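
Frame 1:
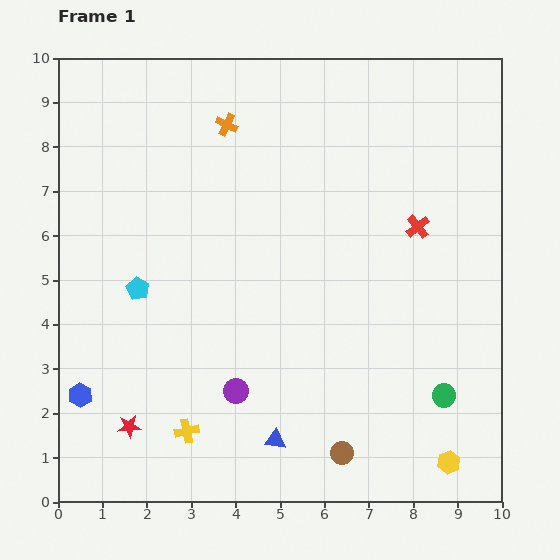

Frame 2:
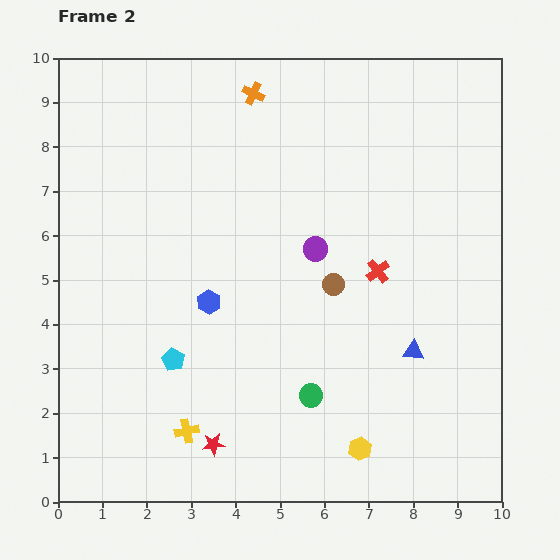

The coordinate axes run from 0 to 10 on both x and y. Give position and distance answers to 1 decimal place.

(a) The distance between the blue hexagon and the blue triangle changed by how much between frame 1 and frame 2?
+0.2

Distance in frame 1: 4.5. Distance in frame 2: 4.7.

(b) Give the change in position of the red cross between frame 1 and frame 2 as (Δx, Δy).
(-0.9, -1.0)

The red cross was at (8.1, 6.2) in frame 1 and (7.2, 5.2) in frame 2.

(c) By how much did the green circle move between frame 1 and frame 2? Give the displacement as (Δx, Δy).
(-3.0, 0.0)

The green circle was at (8.7, 2.4) in frame 1 and (5.7, 2.4) in frame 2.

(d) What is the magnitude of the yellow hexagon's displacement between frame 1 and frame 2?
2.0

The yellow hexagon moved from (8.8, 0.9) to (6.8, 1.2), a distance of √(2.0² + 0.3²) ≈ 2.0.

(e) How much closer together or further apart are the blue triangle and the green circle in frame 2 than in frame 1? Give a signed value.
-1.4

Distance in frame 1: 3.9. Distance in frame 2: 2.5.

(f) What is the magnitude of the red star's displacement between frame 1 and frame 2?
1.9

The red star moved from (1.6, 1.7) to (3.5, 1.3), a distance of √(1.9² + 0.4²) ≈ 1.9.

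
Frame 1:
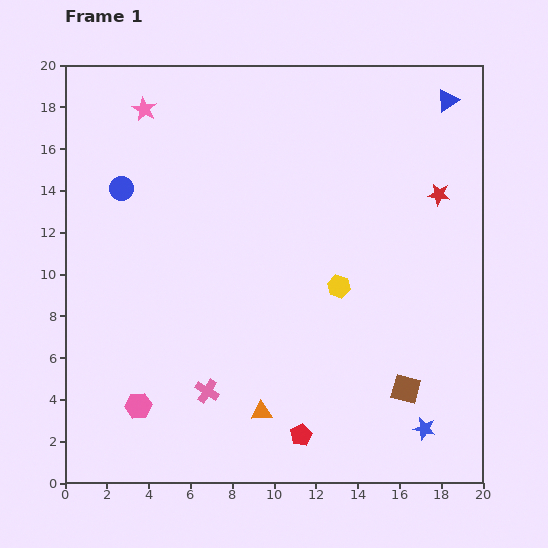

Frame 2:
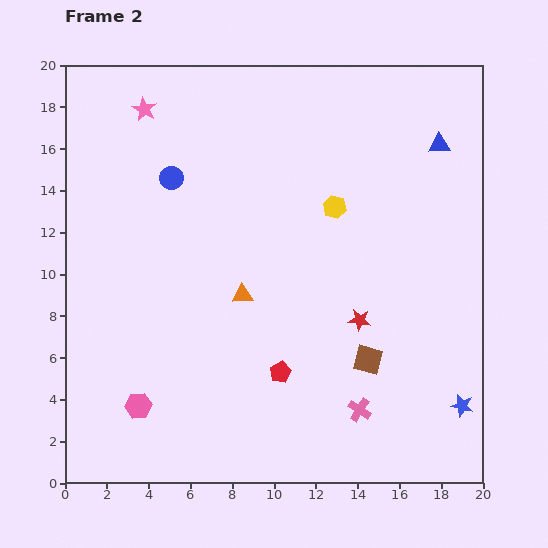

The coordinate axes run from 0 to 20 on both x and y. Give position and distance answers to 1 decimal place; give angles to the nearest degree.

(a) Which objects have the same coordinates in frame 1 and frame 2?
the pink hexagon, the pink star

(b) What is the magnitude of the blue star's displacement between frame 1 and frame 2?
2.1

The blue star moved from (17.2, 2.6) to (19.0, 3.7), a distance of √(1.8² + 1.1²) ≈ 2.1.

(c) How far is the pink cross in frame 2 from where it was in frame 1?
7.4

The pink cross moved from (6.8, 4.4) to (14.1, 3.5), a distance of √(7.3² + 0.9²) ≈ 7.4.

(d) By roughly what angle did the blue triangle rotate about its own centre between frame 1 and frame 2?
30° clockwise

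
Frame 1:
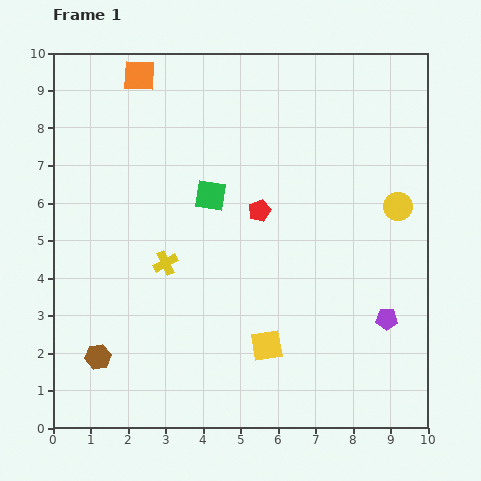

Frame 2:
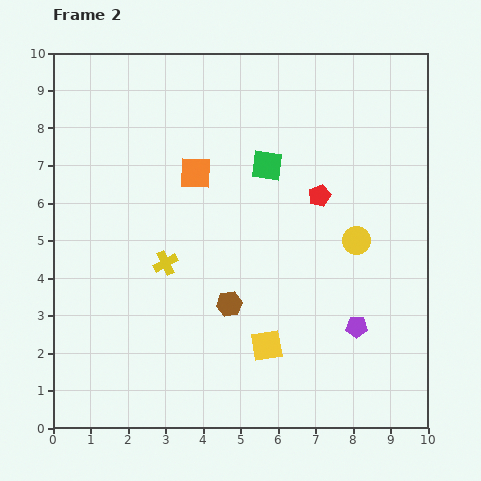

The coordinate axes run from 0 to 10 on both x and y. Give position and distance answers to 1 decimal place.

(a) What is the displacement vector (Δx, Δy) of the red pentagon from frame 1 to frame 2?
(1.6, 0.4)

The red pentagon was at (5.5, 5.8) in frame 1 and (7.1, 6.2) in frame 2.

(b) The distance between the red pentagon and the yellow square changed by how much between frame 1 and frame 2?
+0.6

Distance in frame 1: 3.6. Distance in frame 2: 4.2.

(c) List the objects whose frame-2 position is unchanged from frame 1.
the yellow square, the yellow cross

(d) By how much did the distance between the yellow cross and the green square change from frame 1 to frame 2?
+1.5

Distance in frame 1: 2.2. Distance in frame 2: 3.7.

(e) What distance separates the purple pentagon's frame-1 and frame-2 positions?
0.8

The purple pentagon moved from (8.9, 2.9) to (8.1, 2.7), a distance of √(0.8² + 0.2²) ≈ 0.8.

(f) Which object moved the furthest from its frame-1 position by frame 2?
the brown hexagon

(moved 3.8; next 3.0)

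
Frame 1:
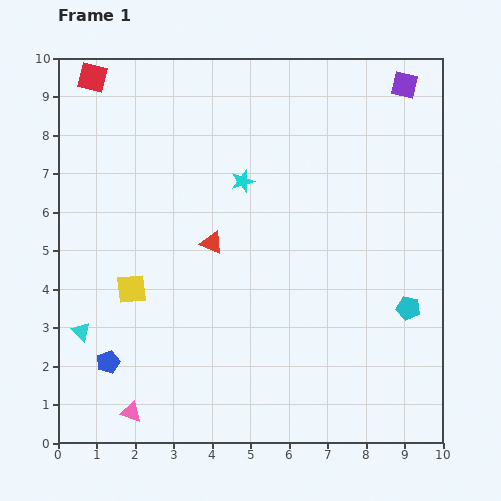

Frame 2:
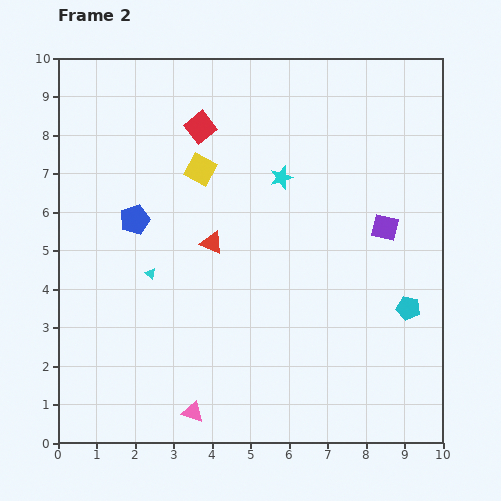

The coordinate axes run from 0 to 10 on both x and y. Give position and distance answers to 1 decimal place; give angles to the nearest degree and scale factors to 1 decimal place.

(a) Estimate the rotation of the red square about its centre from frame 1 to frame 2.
37° clockwise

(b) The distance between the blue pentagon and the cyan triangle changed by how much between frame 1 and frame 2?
+0.4

Distance in frame 1: 1.1. Distance in frame 2: 1.5.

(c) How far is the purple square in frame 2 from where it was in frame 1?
3.7

The purple square moved from (9.0, 9.3) to (8.5, 5.6), a distance of √(0.5² + 3.7²) ≈ 3.7.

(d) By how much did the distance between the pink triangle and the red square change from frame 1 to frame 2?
-1.4

Distance in frame 1: 8.8. Distance in frame 2: 7.4.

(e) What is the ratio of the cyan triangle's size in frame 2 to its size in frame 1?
0.6×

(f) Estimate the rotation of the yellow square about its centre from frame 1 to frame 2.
35° clockwise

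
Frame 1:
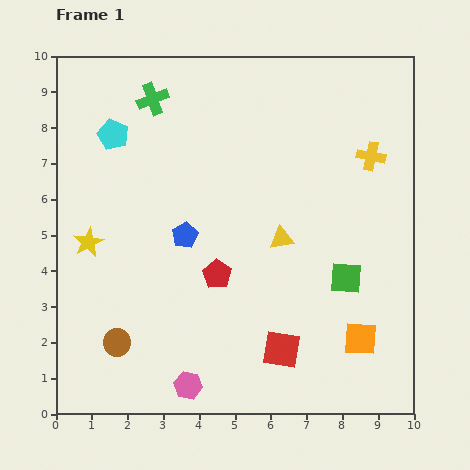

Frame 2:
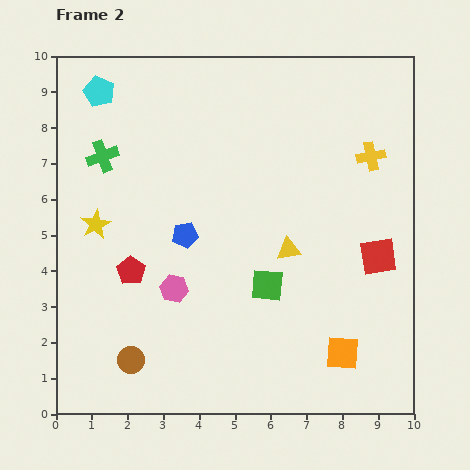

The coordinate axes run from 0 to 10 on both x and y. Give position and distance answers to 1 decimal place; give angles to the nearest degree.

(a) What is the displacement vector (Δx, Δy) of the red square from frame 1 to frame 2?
(2.7, 2.6)

The red square was at (6.3, 1.8) in frame 1 and (9.0, 4.4) in frame 2.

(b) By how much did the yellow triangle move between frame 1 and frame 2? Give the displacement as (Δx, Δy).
(0.2, -0.3)

The yellow triangle was at (6.3, 4.9) in frame 1 and (6.5, 4.6) in frame 2.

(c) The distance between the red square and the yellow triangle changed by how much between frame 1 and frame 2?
-0.6

Distance in frame 1: 3.1. Distance in frame 2: 2.5.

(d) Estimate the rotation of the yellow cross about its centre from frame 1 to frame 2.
22° counter-clockwise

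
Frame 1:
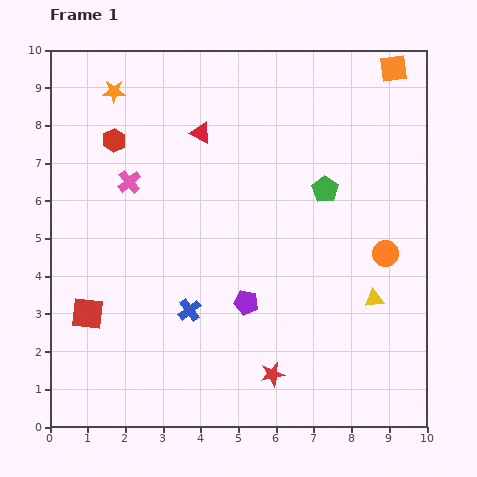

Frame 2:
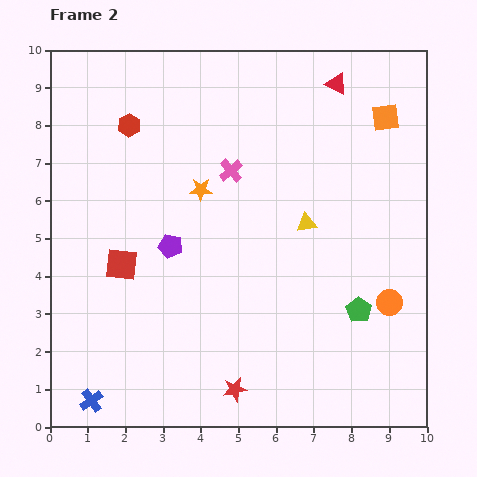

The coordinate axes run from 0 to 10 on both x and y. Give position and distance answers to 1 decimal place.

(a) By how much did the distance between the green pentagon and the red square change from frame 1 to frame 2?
-0.7

Distance in frame 1: 7.1. Distance in frame 2: 6.4.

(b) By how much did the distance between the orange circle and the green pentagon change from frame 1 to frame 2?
-1.5

Distance in frame 1: 2.3. Distance in frame 2: 0.8.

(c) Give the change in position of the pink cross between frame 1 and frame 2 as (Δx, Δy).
(2.7, 0.3)

The pink cross was at (2.1, 6.5) in frame 1 and (4.8, 6.8) in frame 2.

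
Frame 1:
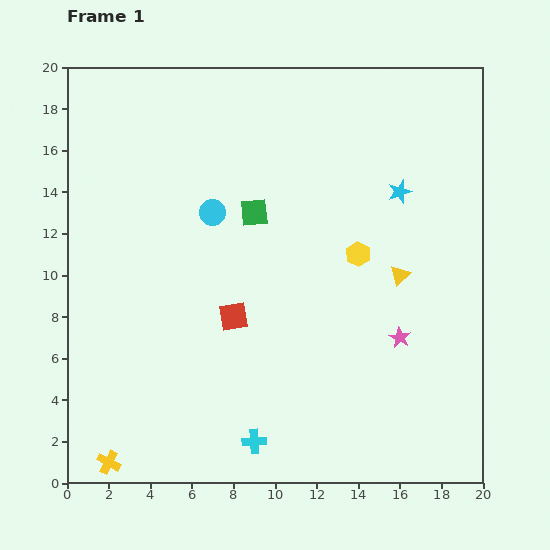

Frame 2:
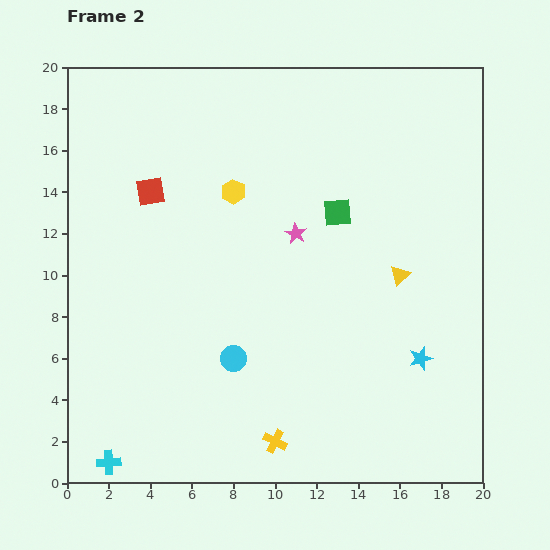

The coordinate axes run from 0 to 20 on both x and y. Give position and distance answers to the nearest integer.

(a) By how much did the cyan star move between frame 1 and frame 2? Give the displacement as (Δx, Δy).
(1, -8)

The cyan star was at (16, 14) in frame 1 and (17, 6) in frame 2.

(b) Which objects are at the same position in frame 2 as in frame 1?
the yellow triangle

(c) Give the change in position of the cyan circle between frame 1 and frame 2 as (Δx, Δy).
(1, -7)

The cyan circle was at (7, 13) in frame 1 and (8, 6) in frame 2.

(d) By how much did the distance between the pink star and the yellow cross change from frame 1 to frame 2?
-5

Distance in frame 1: 15. Distance in frame 2: 10.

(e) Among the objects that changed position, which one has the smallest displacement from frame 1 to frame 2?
the green square

(moved 4)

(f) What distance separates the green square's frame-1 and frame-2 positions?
4

The green square moved from (9, 13) to (13, 13), a distance of √(4² + 0²) ≈ 4.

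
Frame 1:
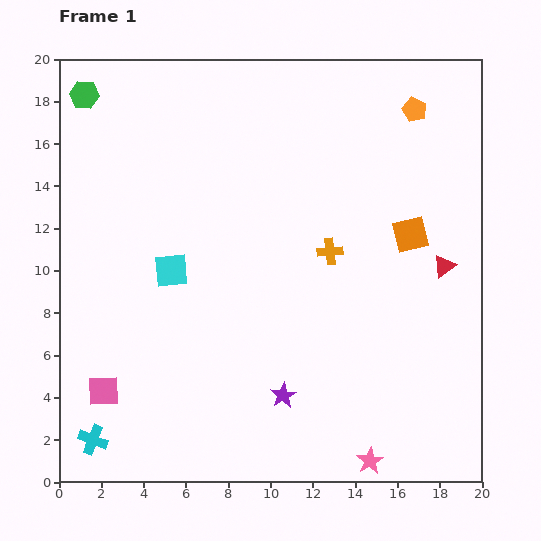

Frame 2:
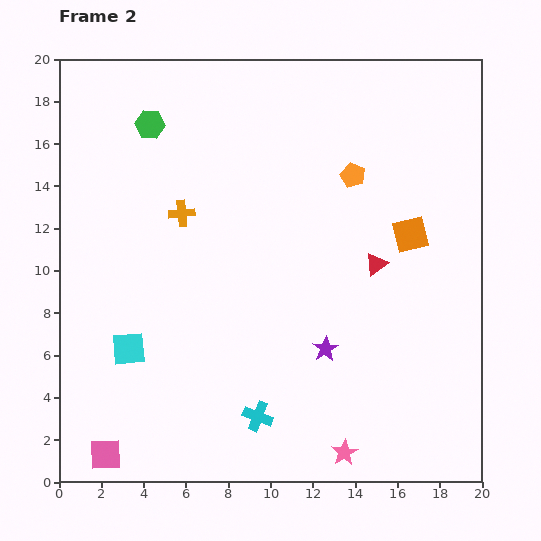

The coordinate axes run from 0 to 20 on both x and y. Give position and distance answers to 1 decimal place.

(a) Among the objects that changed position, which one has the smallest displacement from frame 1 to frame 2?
the pink star

(moved 1.3)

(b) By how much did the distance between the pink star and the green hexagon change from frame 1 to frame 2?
-3.9

Distance in frame 1: 21.9. Distance in frame 2: 18.0.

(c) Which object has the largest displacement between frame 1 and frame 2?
the cyan cross

(moved 7.9; next 7.2)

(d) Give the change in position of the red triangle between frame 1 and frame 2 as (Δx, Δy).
(-3.2, 0.1)

The red triangle was at (18.2, 10.2) in frame 1 and (15.0, 10.3) in frame 2.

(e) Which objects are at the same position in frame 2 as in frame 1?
the orange square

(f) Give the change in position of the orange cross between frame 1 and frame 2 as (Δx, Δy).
(-7.0, 1.8)

The orange cross was at (12.8, 10.9) in frame 1 and (5.8, 12.7) in frame 2.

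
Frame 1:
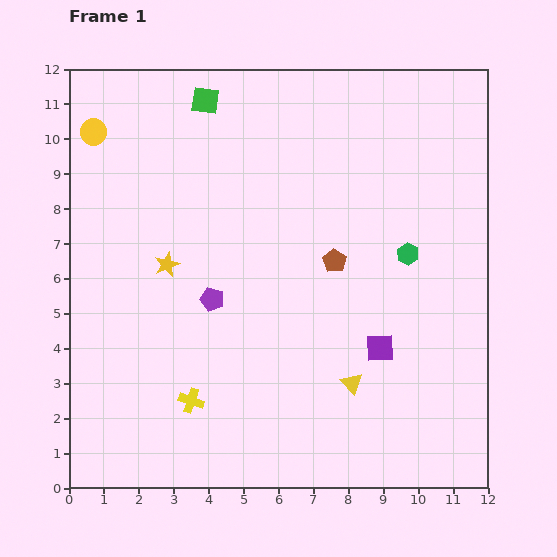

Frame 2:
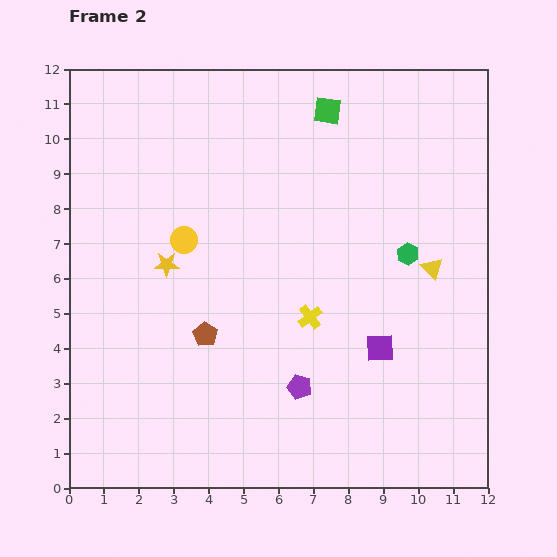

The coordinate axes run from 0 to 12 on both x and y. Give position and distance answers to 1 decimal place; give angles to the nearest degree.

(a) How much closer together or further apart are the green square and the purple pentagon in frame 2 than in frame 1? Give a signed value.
+2.2

Distance in frame 1: 5.7. Distance in frame 2: 7.9.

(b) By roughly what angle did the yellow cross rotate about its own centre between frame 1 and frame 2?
34° clockwise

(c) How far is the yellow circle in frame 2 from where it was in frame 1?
4.0

The yellow circle moved from (0.7, 10.2) to (3.3, 7.1), a distance of √(2.6² + 3.1²) ≈ 4.0.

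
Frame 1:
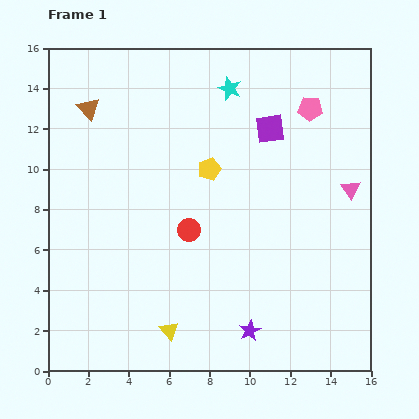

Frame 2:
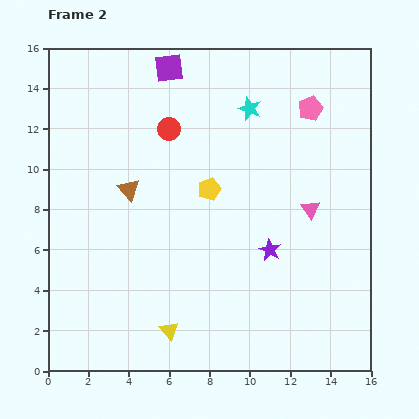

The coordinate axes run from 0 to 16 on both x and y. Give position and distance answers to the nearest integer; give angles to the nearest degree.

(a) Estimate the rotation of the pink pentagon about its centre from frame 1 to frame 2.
25° counter-clockwise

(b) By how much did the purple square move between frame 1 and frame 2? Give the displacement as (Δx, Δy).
(-5, 3)

The purple square was at (11, 12) in frame 1 and (6, 15) in frame 2.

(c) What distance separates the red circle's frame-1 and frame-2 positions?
5

The red circle moved from (7, 7) to (6, 12), a distance of √(1² + 5²) ≈ 5.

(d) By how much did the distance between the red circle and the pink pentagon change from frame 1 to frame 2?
-1

Distance in frame 1: 8. Distance in frame 2: 7.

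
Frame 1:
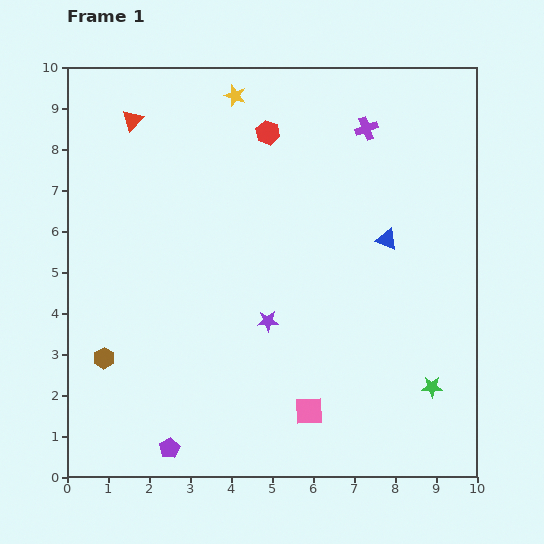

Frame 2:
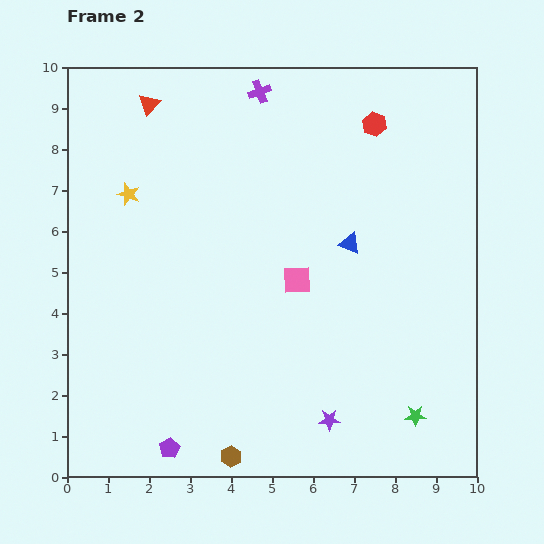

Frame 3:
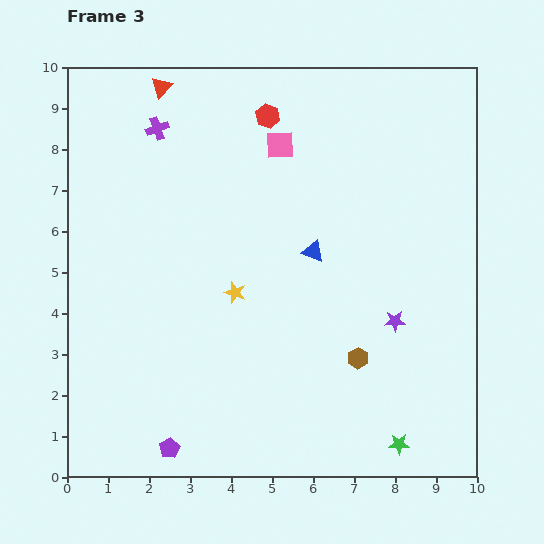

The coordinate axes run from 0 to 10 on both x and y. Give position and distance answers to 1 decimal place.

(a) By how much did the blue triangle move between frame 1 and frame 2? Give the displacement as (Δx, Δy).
(-0.9, -0.1)

The blue triangle was at (7.8, 5.8) in frame 1 and (6.9, 5.7) in frame 2.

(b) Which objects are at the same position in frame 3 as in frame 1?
the purple pentagon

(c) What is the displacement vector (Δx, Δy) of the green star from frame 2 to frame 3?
(-0.4, -0.7)

The green star was at (8.5, 1.5) in frame 2 and (8.1, 0.8) in frame 3.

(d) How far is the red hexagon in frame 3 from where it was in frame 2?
2.6

The red hexagon moved from (7.5, 8.6) to (4.9, 8.8), a distance of √(2.6² + 0.2²) ≈ 2.6.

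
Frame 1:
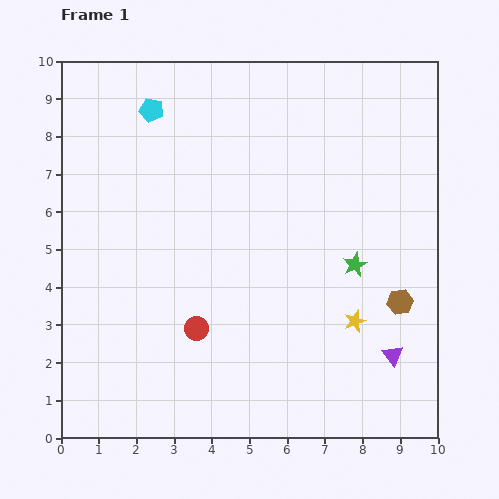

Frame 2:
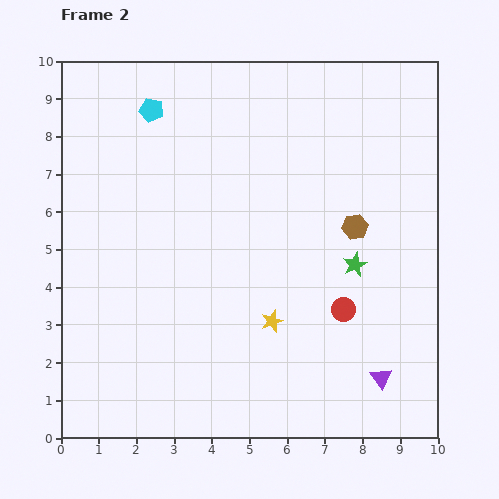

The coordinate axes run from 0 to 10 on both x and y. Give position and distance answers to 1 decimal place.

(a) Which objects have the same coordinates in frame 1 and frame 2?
the green star, the cyan pentagon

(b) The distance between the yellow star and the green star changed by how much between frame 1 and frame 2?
+1.2

Distance in frame 1: 1.5. Distance in frame 2: 2.7.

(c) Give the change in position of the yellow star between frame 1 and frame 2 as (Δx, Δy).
(-2.2, 0.0)

The yellow star was at (7.8, 3.1) in frame 1 and (5.6, 3.1) in frame 2.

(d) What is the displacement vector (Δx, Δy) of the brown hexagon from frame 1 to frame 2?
(-1.2, 2.0)

The brown hexagon was at (9.0, 3.6) in frame 1 and (7.8, 5.6) in frame 2.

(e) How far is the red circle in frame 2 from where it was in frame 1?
3.9

The red circle moved from (3.6, 2.9) to (7.5, 3.4), a distance of √(3.9² + 0.5²) ≈ 3.9.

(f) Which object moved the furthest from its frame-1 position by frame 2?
the red circle

(moved 3.9; next 2.3)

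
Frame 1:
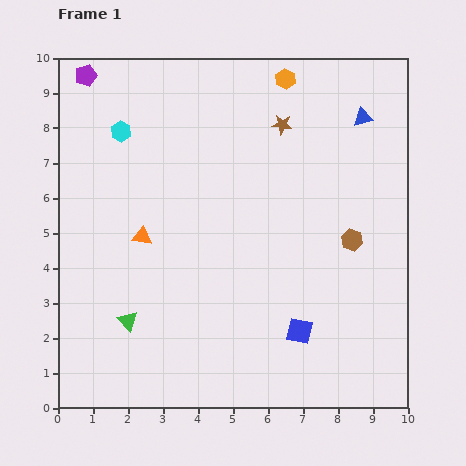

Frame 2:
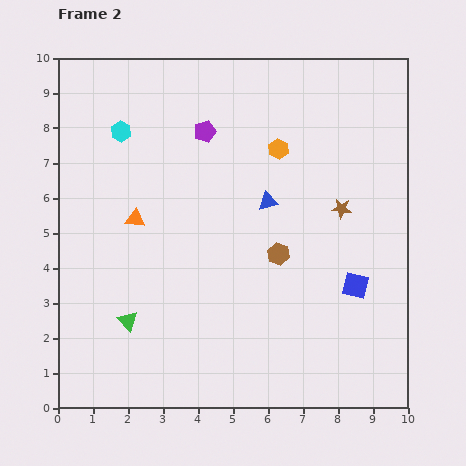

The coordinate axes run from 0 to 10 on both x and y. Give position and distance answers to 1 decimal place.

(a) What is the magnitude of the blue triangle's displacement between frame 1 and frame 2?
3.6

The blue triangle moved from (8.7, 8.3) to (6.0, 5.9), a distance of √(2.7² + 2.4²) ≈ 3.6.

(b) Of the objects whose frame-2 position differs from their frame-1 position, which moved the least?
the orange triangle

(moved 0.5)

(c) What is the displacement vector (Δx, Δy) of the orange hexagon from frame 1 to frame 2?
(-0.2, -2.0)

The orange hexagon was at (6.5, 9.4) in frame 1 and (6.3, 7.4) in frame 2.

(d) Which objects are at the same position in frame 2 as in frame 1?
the cyan hexagon, the green triangle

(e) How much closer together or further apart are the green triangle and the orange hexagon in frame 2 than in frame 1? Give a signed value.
-1.7

Distance in frame 1: 8.2. Distance in frame 2: 6.5.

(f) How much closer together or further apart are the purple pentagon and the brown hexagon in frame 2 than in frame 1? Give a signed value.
-4.8

Distance in frame 1: 8.9. Distance in frame 2: 4.1.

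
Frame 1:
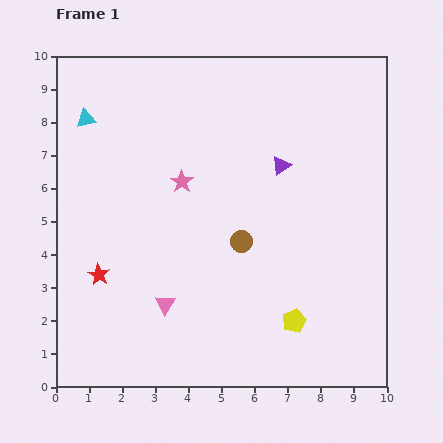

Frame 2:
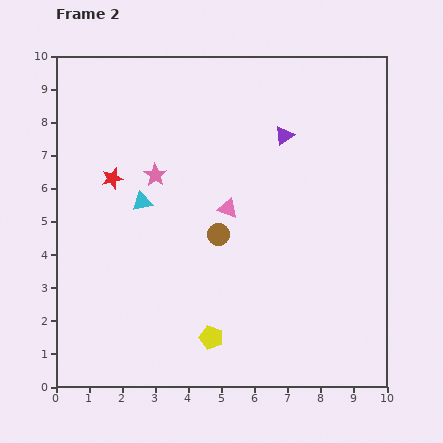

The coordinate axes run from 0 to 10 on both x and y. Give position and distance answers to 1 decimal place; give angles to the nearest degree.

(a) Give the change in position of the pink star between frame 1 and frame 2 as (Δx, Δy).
(-0.8, 0.2)

The pink star was at (3.8, 6.2) in frame 1 and (3.0, 6.4) in frame 2.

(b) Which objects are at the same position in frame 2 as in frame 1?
none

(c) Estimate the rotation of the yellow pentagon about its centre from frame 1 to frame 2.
30° counter-clockwise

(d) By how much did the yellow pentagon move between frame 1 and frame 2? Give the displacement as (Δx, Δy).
(-2.5, -0.5)

The yellow pentagon was at (7.2, 2.0) in frame 1 and (4.7, 1.5) in frame 2.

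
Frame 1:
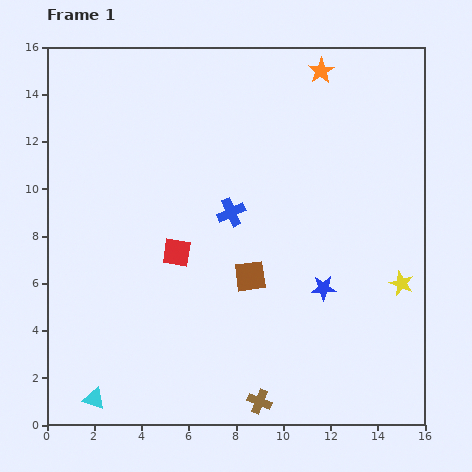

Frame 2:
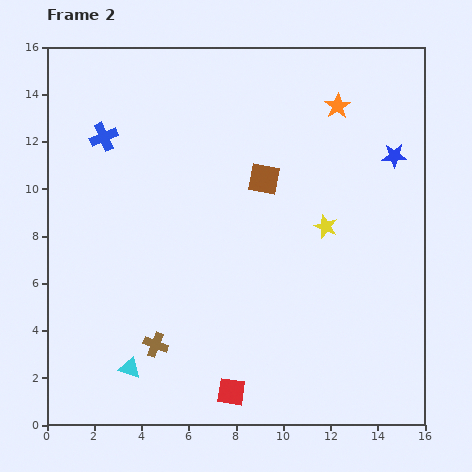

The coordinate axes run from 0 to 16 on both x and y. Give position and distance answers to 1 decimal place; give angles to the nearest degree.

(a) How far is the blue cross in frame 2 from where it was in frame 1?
6.3

The blue cross moved from (7.8, 9.0) to (2.4, 12.2), a distance of √(5.4² + 3.2²) ≈ 6.3.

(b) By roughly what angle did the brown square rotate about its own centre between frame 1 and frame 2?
19° clockwise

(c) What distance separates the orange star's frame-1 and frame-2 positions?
1.7

The orange star moved from (11.6, 15.0) to (12.3, 13.5), a distance of √(0.7² + 1.5²) ≈ 1.7.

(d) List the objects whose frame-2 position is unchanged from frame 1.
none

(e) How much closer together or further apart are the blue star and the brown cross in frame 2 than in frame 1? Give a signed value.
+7.4

Distance in frame 1: 5.5. Distance in frame 2: 12.9.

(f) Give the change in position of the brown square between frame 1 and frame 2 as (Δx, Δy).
(0.6, 4.1)

The brown square was at (8.6, 6.3) in frame 1 and (9.2, 10.4) in frame 2.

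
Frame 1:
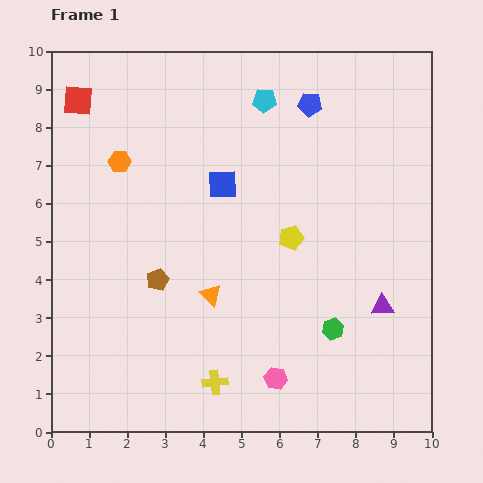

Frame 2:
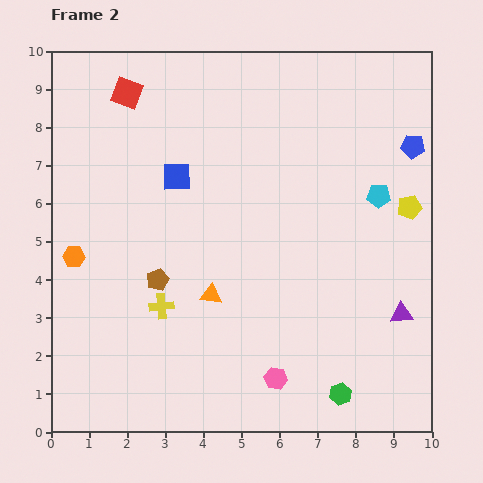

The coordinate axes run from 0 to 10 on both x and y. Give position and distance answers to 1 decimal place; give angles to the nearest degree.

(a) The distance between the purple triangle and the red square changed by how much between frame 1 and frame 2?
-0.5

Distance in frame 1: 9.7. Distance in frame 2: 9.2.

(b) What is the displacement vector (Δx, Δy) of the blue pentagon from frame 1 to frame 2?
(2.7, -1.1)

The blue pentagon was at (6.8, 8.6) in frame 1 and (9.5, 7.5) in frame 2.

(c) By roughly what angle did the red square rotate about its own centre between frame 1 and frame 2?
16° clockwise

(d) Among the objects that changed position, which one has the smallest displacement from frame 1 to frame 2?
the purple triangle

(moved 0.5)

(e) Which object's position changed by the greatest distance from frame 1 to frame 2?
the cyan pentagon

(moved 3.9; next 3.2)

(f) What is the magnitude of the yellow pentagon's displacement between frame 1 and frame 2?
3.2

The yellow pentagon moved from (6.3, 5.1) to (9.4, 5.9), a distance of √(3.1² + 0.8²) ≈ 3.2.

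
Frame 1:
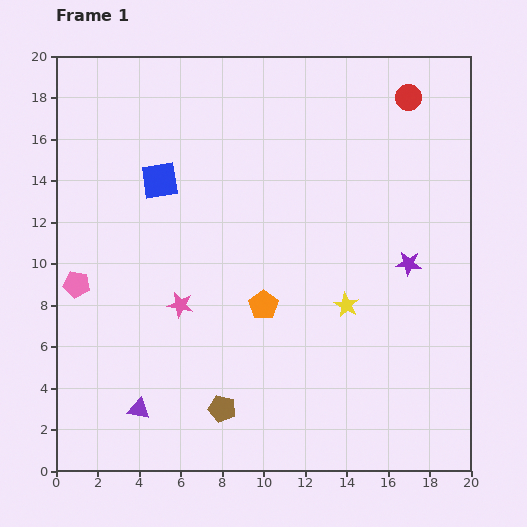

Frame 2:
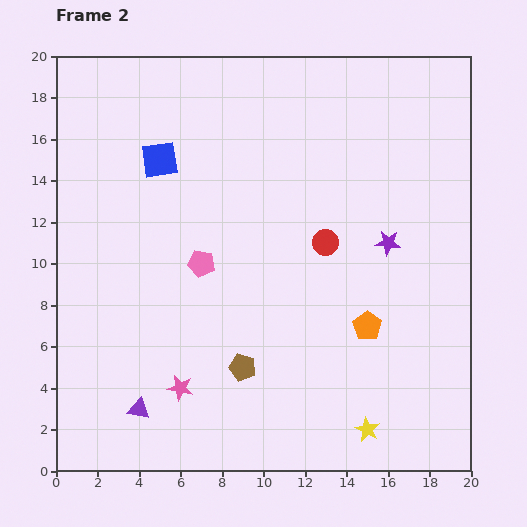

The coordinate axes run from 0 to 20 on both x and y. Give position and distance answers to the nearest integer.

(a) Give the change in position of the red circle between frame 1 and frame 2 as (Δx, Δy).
(-4, -7)

The red circle was at (17, 18) in frame 1 and (13, 11) in frame 2.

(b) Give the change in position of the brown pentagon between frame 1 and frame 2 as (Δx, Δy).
(1, 2)

The brown pentagon was at (8, 3) in frame 1 and (9, 5) in frame 2.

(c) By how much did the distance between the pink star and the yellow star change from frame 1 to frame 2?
+1

Distance in frame 1: 8. Distance in frame 2: 9.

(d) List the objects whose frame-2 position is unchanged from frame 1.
the purple triangle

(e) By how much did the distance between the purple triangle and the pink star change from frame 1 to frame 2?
-3

Distance in frame 1: 5. Distance in frame 2: 2.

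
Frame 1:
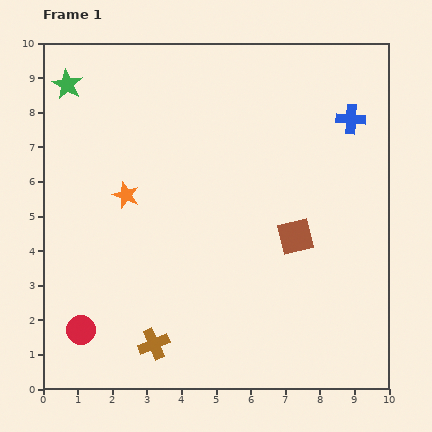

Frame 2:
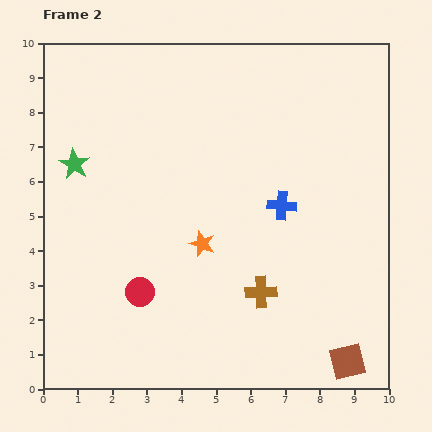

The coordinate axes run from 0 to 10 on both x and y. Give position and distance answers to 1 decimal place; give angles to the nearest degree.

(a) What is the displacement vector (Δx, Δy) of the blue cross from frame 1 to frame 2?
(-2.0, -2.5)

The blue cross was at (8.9, 7.8) in frame 1 and (6.9, 5.3) in frame 2.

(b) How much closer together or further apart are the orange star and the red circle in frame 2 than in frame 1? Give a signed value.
-1.8

Distance in frame 1: 4.1. Distance in frame 2: 2.3.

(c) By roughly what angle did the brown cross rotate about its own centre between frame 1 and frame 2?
21° clockwise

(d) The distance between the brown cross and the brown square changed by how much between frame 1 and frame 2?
-1.9

Distance in frame 1: 5.1. Distance in frame 2: 3.2.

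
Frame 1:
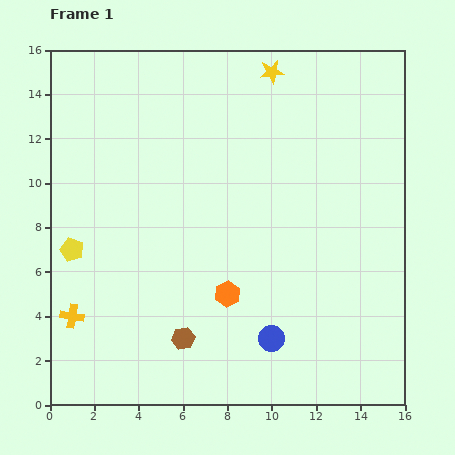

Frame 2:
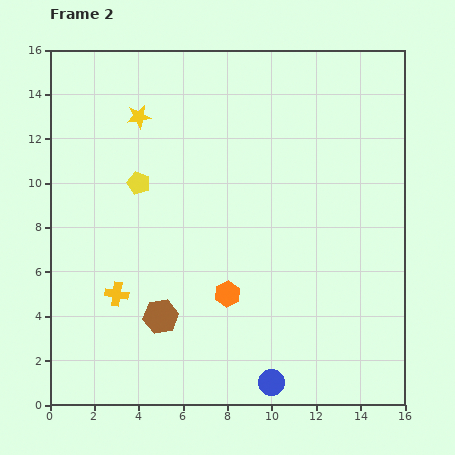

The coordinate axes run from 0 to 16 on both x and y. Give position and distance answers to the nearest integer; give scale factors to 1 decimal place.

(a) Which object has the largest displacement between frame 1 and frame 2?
the yellow star

(moved 6; next 4)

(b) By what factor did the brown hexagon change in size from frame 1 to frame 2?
1.5×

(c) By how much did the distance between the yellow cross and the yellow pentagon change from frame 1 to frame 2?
+2

Distance in frame 1: 3. Distance in frame 2: 5.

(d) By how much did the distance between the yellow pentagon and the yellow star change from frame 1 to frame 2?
-9

Distance in frame 1: 12. Distance in frame 2: 3.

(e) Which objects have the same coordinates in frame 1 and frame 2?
the orange hexagon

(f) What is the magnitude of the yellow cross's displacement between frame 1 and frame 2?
2

The yellow cross moved from (1, 4) to (3, 5), a distance of √(2² + 1²) ≈ 2.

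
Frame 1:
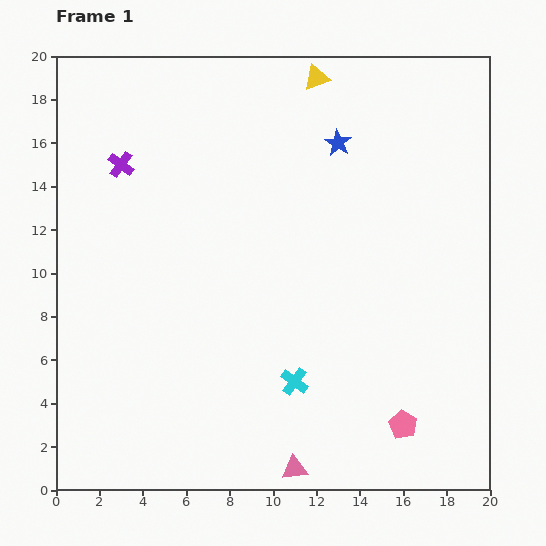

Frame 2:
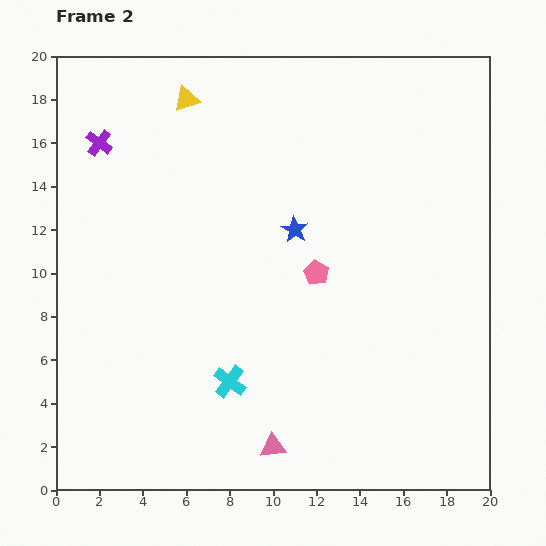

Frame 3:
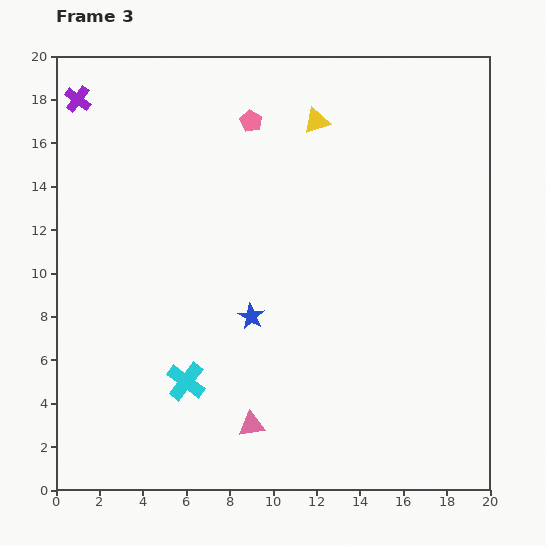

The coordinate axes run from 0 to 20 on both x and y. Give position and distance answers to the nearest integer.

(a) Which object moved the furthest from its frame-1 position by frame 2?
the pink pentagon

(moved 8; next 6)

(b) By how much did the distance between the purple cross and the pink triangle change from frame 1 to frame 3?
+1

Distance in frame 1: 16. Distance in frame 3: 17.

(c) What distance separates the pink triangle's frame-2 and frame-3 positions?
1

The pink triangle moved from (10, 2) to (9, 3), a distance of √(1² + 1²) ≈ 1.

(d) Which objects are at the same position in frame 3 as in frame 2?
none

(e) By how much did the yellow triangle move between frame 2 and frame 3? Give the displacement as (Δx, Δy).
(6, -1)

The yellow triangle was at (6, 18) in frame 2 and (12, 17) in frame 3.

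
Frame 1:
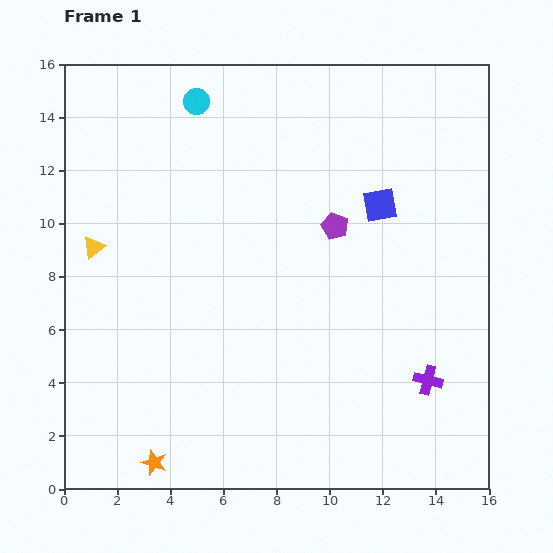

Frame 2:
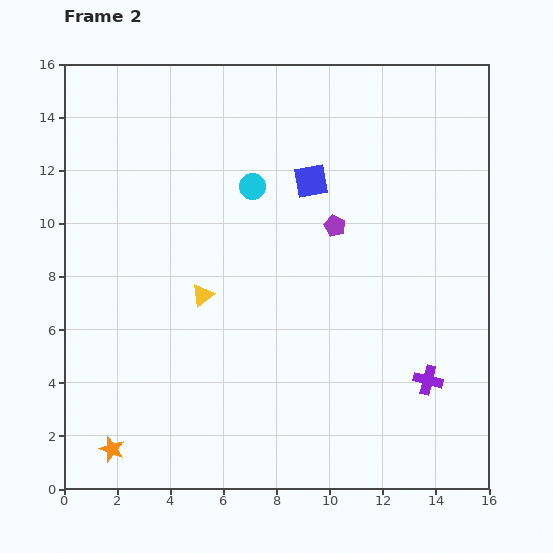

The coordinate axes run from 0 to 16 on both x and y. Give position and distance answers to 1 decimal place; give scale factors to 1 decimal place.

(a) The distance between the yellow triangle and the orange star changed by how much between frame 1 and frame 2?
-1.7

Distance in frame 1: 8.4. Distance in frame 2: 6.7.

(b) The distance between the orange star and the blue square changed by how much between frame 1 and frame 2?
-0.3

Distance in frame 1: 12.9. Distance in frame 2: 12.6.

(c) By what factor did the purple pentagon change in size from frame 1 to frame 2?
0.8×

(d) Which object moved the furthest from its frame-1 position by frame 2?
the yellow triangle

(moved 4.5; next 3.8)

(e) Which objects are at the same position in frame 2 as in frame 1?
the purple pentagon, the purple cross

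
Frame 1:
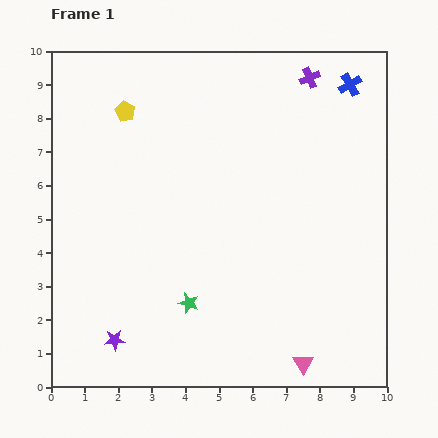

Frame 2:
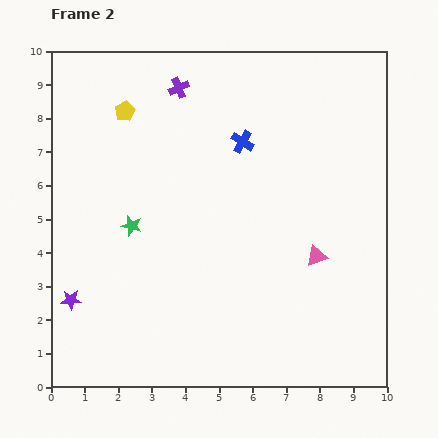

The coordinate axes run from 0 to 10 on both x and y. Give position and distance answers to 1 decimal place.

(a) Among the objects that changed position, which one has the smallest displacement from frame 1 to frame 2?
the purple star

(moved 1.8)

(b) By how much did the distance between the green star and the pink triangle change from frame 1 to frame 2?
+1.8

Distance in frame 1: 3.8. Distance in frame 2: 5.6.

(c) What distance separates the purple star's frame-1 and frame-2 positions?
1.8

The purple star moved from (1.9, 1.4) to (0.6, 2.6), a distance of √(1.3² + 1.2²) ≈ 1.8.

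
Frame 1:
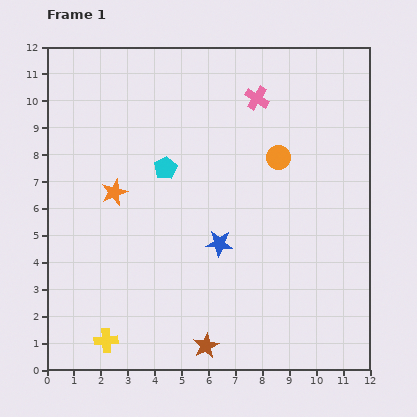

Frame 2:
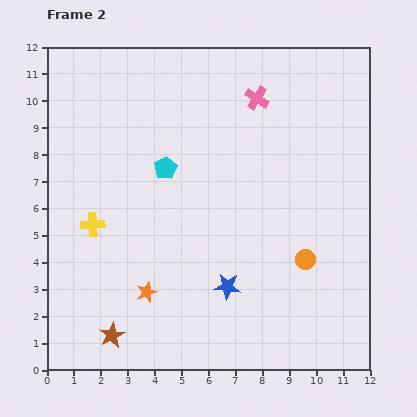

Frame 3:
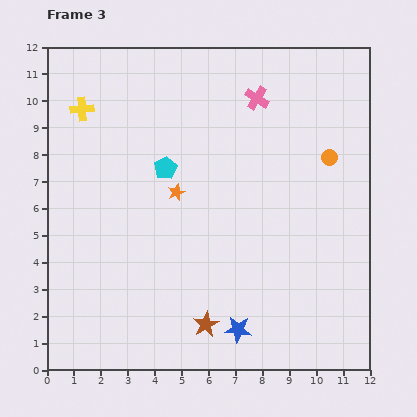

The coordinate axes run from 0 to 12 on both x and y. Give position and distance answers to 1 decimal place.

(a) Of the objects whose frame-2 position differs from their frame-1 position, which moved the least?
the blue star

(moved 1.6)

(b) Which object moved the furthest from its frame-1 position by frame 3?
the yellow cross

(moved 8.6; next 3.3)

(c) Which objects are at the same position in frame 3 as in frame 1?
the cyan pentagon, the pink cross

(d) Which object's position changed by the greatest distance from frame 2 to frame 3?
the yellow cross

(moved 4.3; next 3.9)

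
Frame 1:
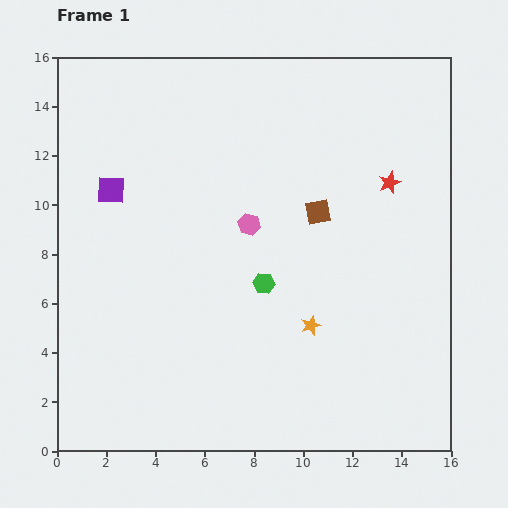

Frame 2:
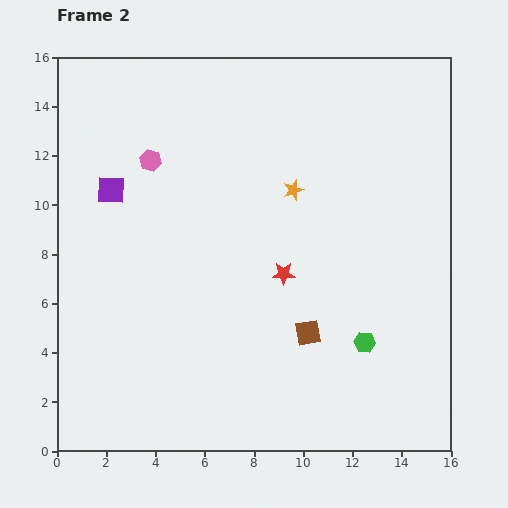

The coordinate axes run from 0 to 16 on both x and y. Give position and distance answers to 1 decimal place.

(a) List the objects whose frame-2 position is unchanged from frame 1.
the purple square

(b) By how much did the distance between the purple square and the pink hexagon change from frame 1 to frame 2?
-3.8

Distance in frame 1: 5.8. Distance in frame 2: 2.0.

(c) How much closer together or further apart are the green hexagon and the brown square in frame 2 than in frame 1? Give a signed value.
-1.3

Distance in frame 1: 3.6. Distance in frame 2: 2.3.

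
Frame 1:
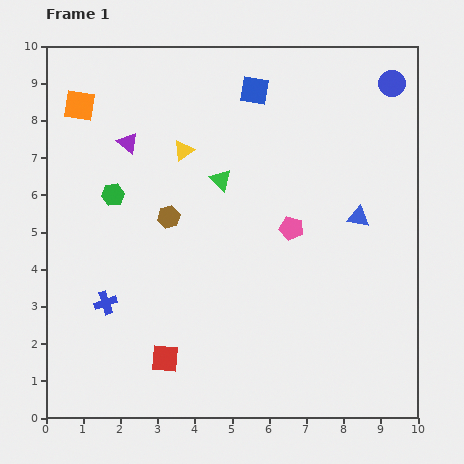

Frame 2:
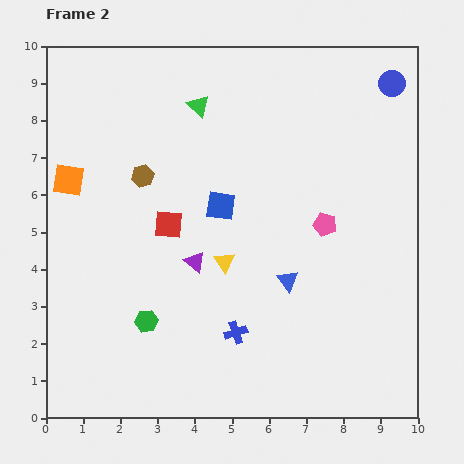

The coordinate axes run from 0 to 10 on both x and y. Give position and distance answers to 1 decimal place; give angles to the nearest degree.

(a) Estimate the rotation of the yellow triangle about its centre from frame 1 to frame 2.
30° counter-clockwise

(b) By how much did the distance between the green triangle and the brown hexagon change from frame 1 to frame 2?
+0.7

Distance in frame 1: 1.7. Distance in frame 2: 2.4.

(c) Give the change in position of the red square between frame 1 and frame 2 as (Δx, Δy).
(0.1, 3.6)

The red square was at (3.2, 1.6) in frame 1 and (3.3, 5.2) in frame 2.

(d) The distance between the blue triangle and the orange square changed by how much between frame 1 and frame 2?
-1.6

Distance in frame 1: 8.1. Distance in frame 2: 6.5.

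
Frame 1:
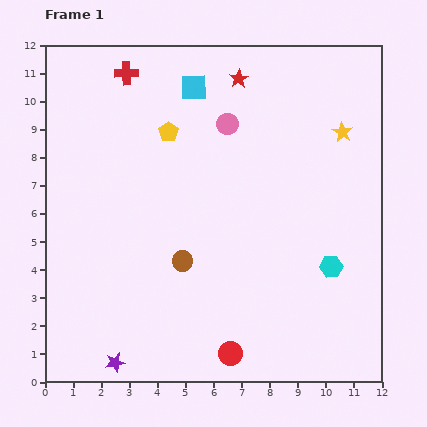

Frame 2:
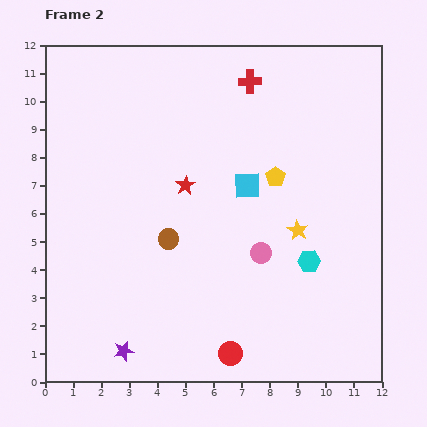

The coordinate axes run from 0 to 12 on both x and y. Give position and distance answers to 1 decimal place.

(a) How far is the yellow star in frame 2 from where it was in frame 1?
3.8

The yellow star moved from (10.6, 8.9) to (9.0, 5.4), a distance of √(1.6² + 3.5²) ≈ 3.8.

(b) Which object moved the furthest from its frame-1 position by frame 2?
the pink circle

(moved 4.8; next 4.4)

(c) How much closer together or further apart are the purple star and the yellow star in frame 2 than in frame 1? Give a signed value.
-4.0

Distance in frame 1: 11.5. Distance in frame 2: 7.5.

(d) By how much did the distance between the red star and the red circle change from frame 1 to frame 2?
-3.6

Distance in frame 1: 9.8. Distance in frame 2: 6.2.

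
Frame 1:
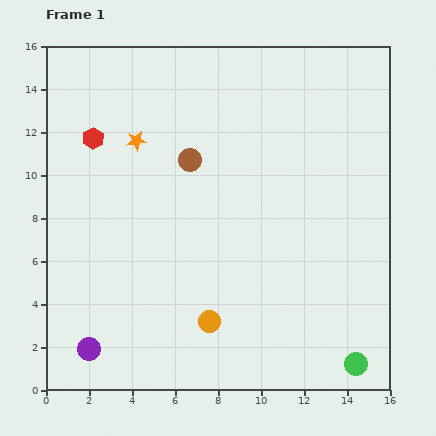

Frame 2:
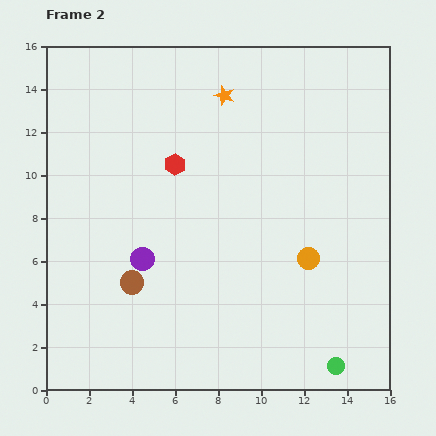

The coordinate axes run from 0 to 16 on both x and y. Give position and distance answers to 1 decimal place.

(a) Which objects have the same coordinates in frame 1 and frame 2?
none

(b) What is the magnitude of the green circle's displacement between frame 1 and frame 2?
0.9

The green circle moved from (14.4, 1.2) to (13.5, 1.1), a distance of √(0.9² + 0.1²) ≈ 0.9.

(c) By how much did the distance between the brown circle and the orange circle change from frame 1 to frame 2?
+0.7

Distance in frame 1: 7.6. Distance in frame 2: 8.3.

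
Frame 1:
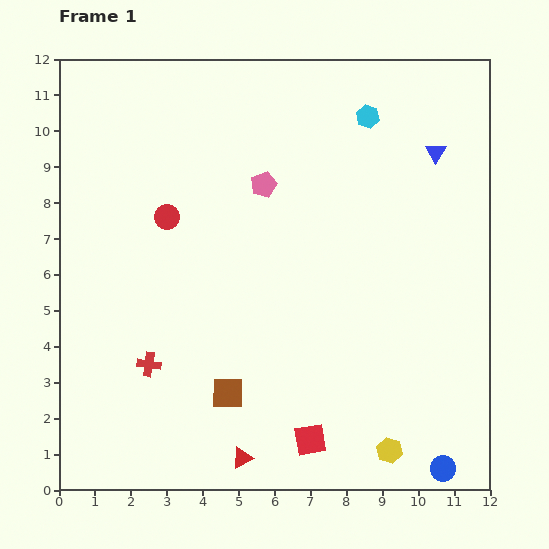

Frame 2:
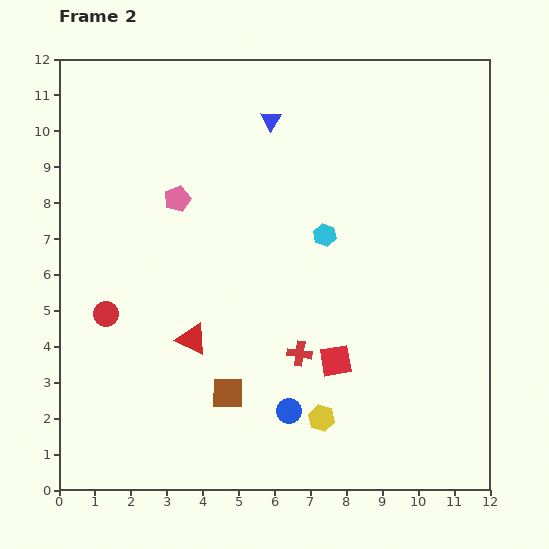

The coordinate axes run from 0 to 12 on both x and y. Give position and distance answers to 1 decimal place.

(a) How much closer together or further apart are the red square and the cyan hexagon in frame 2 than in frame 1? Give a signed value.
-5.6

Distance in frame 1: 9.1. Distance in frame 2: 3.5.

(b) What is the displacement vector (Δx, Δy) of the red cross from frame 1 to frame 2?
(4.2, 0.3)

The red cross was at (2.5, 3.5) in frame 1 and (6.7, 3.8) in frame 2.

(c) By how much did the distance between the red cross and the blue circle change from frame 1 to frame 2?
-7.1

Distance in frame 1: 8.7. Distance in frame 2: 1.6.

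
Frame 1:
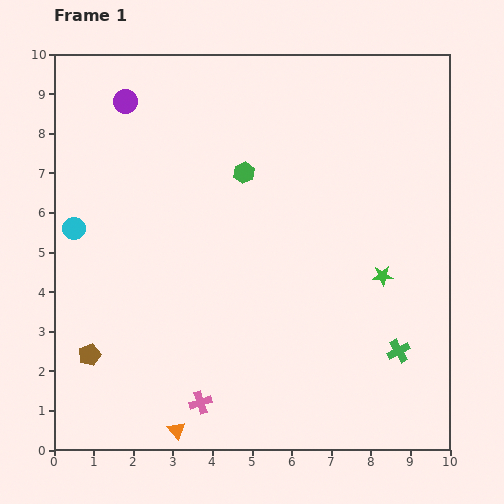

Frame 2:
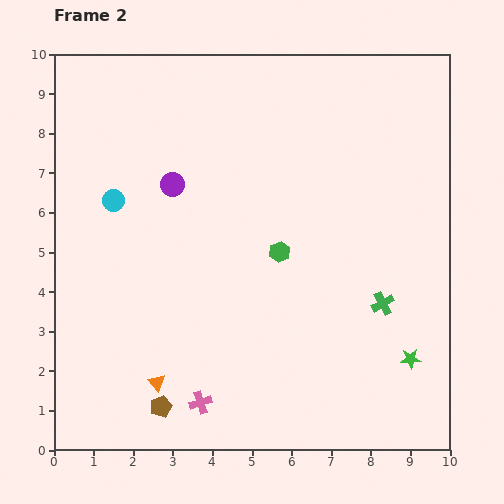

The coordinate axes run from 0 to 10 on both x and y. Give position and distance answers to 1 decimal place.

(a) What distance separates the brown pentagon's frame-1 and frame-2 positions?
2.2

The brown pentagon moved from (0.9, 2.4) to (2.7, 1.1), a distance of √(1.8² + 1.3²) ≈ 2.2.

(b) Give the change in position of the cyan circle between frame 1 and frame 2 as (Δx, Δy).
(1.0, 0.7)

The cyan circle was at (0.5, 5.6) in frame 1 and (1.5, 6.3) in frame 2.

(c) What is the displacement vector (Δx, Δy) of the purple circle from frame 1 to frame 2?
(1.2, -2.1)

The purple circle was at (1.8, 8.8) in frame 1 and (3.0, 6.7) in frame 2.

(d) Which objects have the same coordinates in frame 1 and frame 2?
the pink cross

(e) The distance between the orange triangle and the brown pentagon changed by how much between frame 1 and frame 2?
-2.3

Distance in frame 1: 2.9. Distance in frame 2: 0.6.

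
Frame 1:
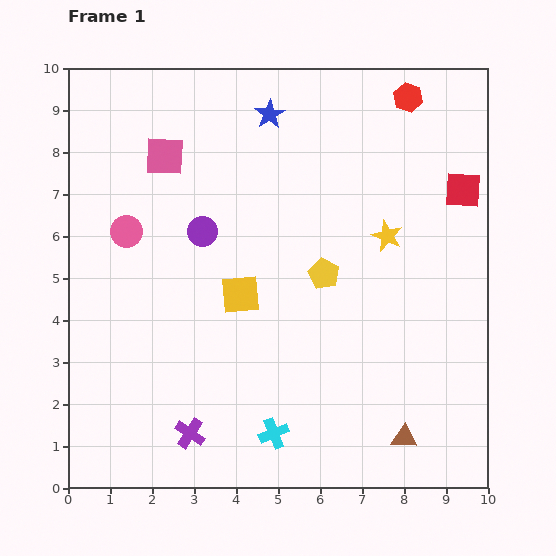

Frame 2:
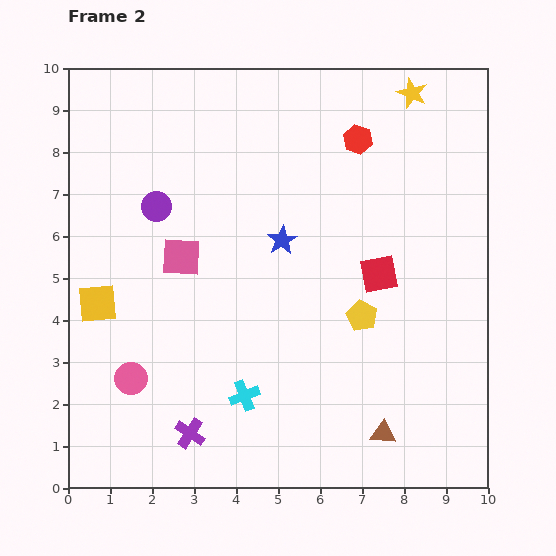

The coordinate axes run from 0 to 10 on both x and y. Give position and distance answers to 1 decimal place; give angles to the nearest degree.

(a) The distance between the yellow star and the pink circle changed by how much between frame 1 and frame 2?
+3.3

Distance in frame 1: 6.2. Distance in frame 2: 9.5.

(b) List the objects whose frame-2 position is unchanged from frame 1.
the purple cross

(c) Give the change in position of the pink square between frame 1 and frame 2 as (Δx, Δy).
(0.4, -2.4)

The pink square was at (2.3, 7.9) in frame 1 and (2.7, 5.5) in frame 2.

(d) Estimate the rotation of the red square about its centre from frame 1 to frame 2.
15° counter-clockwise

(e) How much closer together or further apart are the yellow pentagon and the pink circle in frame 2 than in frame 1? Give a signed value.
+0.9

Distance in frame 1: 4.8. Distance in frame 2: 5.7.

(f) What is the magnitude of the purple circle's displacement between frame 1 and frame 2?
1.3

The purple circle moved from (3.2, 6.1) to (2.1, 6.7), a distance of √(1.1² + 0.6²) ≈ 1.3.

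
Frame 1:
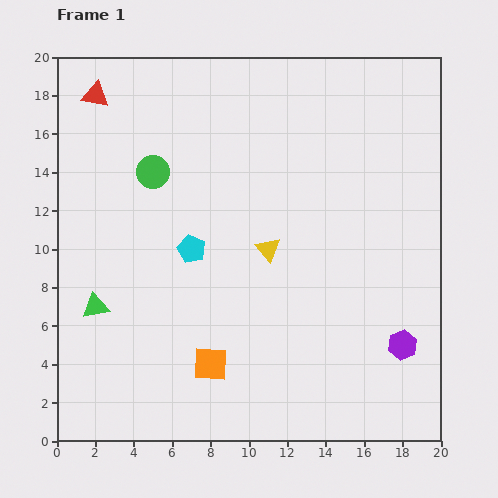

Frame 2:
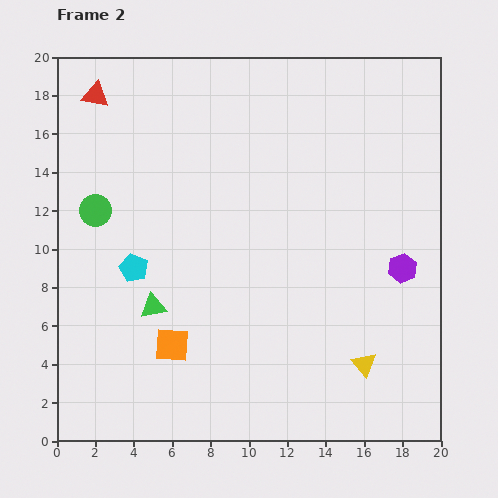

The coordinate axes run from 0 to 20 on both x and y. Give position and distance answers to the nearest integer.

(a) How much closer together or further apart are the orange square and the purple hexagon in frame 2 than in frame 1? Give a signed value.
+3

Distance in frame 1: 10. Distance in frame 2: 13.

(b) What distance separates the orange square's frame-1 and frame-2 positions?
2

The orange square moved from (8, 4) to (6, 5), a distance of √(2² + 1²) ≈ 2.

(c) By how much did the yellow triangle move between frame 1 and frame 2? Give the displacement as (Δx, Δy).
(5, -6)

The yellow triangle was at (11, 10) in frame 1 and (16, 4) in frame 2.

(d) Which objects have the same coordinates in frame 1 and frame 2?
the red triangle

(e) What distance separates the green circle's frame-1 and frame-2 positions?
4

The green circle moved from (5, 14) to (2, 12), a distance of √(3² + 2²) ≈ 4.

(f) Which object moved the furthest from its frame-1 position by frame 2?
the yellow triangle

(moved 8; next 4)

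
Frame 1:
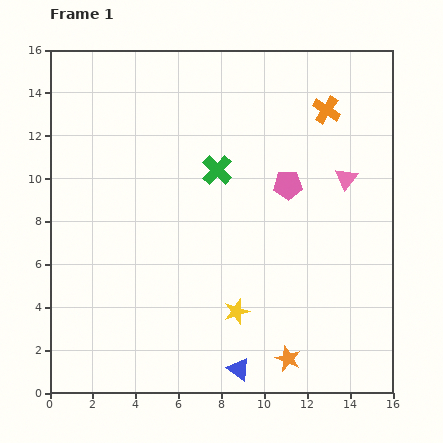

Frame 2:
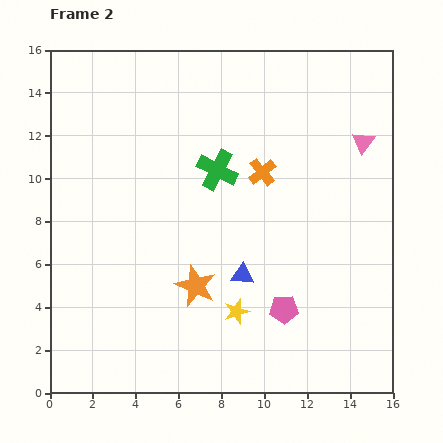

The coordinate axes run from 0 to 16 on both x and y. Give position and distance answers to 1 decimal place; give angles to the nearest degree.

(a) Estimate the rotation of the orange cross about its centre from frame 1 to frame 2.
18° clockwise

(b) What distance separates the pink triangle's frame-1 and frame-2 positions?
1.9

The pink triangle moved from (13.8, 10.0) to (14.6, 11.7), a distance of √(0.8² + 1.7²) ≈ 1.9.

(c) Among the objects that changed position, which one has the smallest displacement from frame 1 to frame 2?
the pink triangle

(moved 1.9)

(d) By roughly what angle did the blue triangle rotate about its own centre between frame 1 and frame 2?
32° counter-clockwise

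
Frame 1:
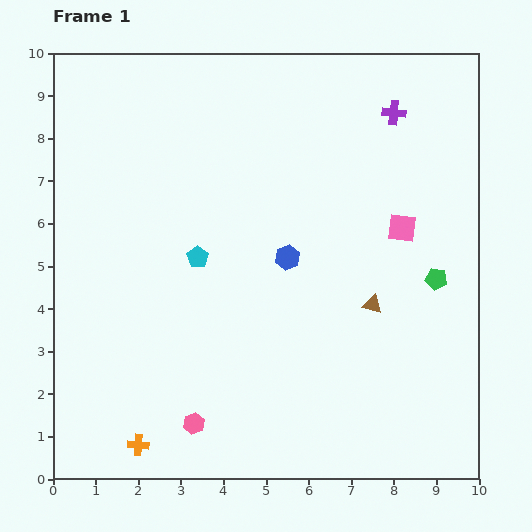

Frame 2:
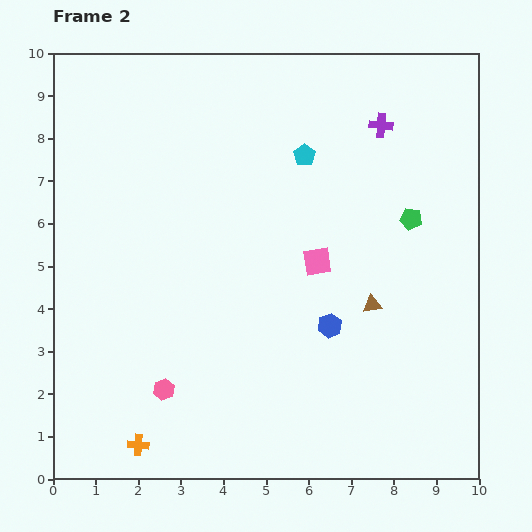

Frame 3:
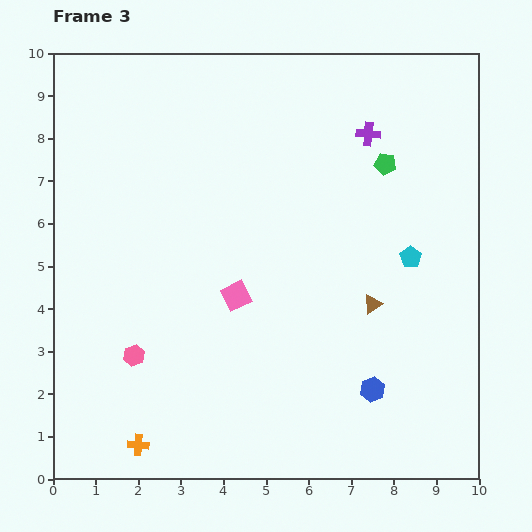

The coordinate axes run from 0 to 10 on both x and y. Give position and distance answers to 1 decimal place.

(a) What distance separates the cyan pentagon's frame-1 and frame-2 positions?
3.5

The cyan pentagon moved from (3.4, 5.2) to (5.9, 7.6), a distance of √(2.5² + 2.4²) ≈ 3.5.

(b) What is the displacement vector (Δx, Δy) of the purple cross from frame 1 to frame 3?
(-0.6, -0.5)

The purple cross was at (8.0, 8.6) in frame 1 and (7.4, 8.1) in frame 3.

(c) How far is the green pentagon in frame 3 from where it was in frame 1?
3.0

The green pentagon moved from (9.0, 4.7) to (7.8, 7.4), a distance of √(1.2² + 2.7²) ≈ 3.0.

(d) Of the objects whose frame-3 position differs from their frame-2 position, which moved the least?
the purple cross

(moved 0.4)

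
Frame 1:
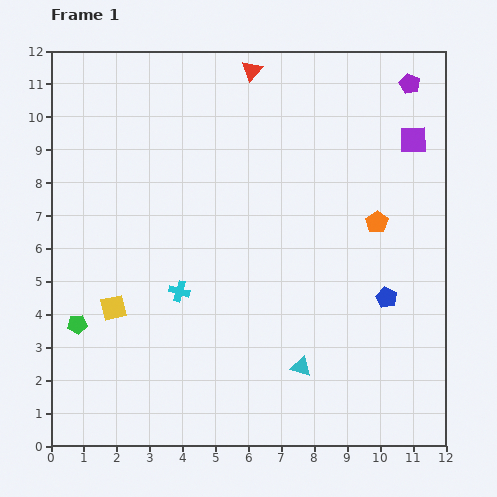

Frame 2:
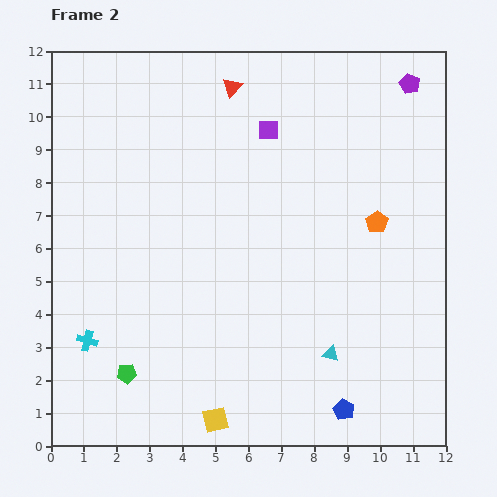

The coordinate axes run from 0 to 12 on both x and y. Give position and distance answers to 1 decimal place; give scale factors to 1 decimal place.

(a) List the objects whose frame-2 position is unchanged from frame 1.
the orange pentagon, the purple pentagon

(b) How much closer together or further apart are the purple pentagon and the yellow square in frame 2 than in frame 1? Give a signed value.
+0.5

Distance in frame 1: 11.3. Distance in frame 2: 11.8.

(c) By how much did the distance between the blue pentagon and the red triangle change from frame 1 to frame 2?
+2.4

Distance in frame 1: 8.0. Distance in frame 2: 10.4.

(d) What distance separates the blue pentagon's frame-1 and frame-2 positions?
3.6

The blue pentagon moved from (10.2, 4.5) to (8.9, 1.1), a distance of √(1.3² + 3.4²) ≈ 3.6.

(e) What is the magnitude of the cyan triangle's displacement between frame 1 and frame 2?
1.0

The cyan triangle moved from (7.6, 2.4) to (8.5, 2.8), a distance of √(0.9² + 0.4²) ≈ 1.0.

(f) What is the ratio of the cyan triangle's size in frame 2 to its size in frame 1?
0.8×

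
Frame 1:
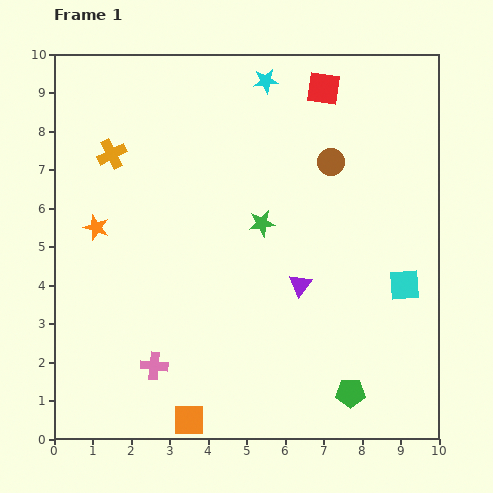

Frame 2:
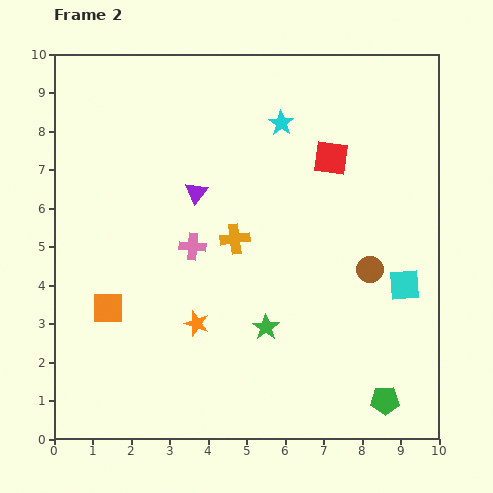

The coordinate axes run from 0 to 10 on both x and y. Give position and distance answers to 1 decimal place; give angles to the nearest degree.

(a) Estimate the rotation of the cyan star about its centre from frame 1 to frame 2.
31° counter-clockwise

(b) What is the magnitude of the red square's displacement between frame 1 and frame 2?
1.8

The red square moved from (7.0, 9.1) to (7.2, 7.3), a distance of √(0.2² + 1.8²) ≈ 1.8.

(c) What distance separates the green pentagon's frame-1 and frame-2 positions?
0.9

The green pentagon moved from (7.7, 1.2) to (8.6, 1.0), a distance of √(0.9² + 0.2²) ≈ 0.9.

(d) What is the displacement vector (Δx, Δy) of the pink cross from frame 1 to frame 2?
(1.0, 3.1)

The pink cross was at (2.6, 1.9) in frame 1 and (3.6, 5.0) in frame 2.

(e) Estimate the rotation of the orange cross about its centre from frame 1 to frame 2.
21° clockwise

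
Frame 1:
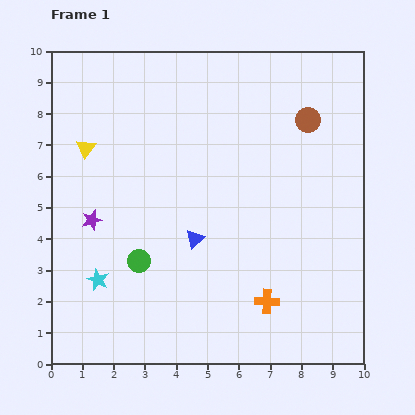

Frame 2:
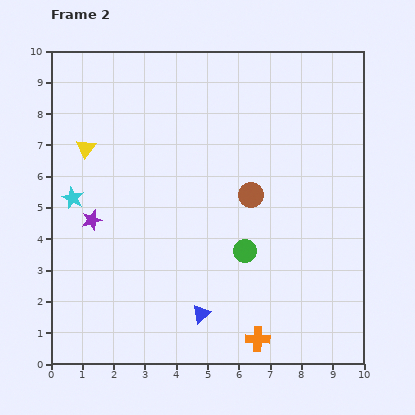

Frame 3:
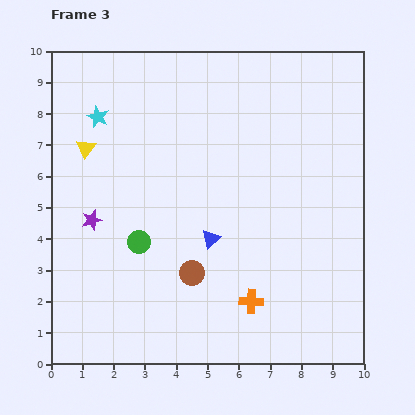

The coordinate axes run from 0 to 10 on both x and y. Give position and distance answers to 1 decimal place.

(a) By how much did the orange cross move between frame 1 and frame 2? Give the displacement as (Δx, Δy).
(-0.3, -1.2)

The orange cross was at (6.9, 2.0) in frame 1 and (6.6, 0.8) in frame 2.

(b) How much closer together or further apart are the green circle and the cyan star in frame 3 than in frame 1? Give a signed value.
+2.8

Distance in frame 1: 1.4. Distance in frame 3: 4.2.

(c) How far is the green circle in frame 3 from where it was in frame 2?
3.4

The green circle moved from (6.2, 3.6) to (2.8, 3.9), a distance of √(3.4² + 0.3²) ≈ 3.4.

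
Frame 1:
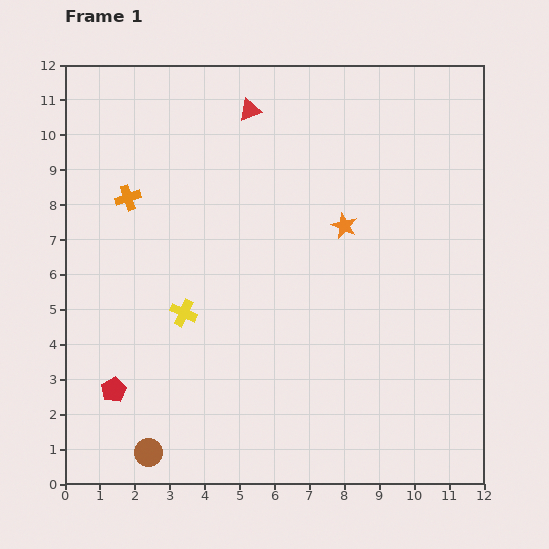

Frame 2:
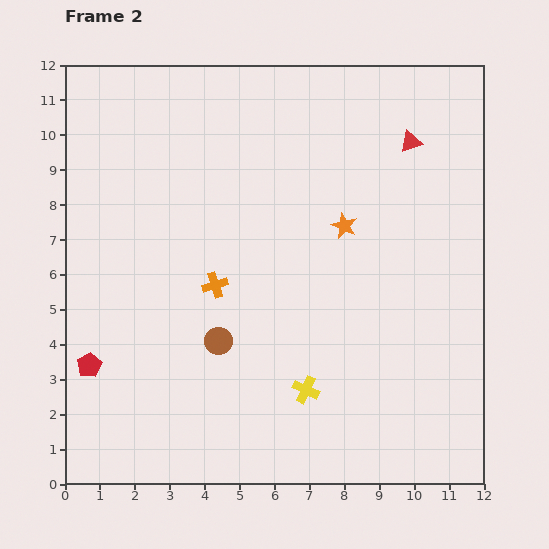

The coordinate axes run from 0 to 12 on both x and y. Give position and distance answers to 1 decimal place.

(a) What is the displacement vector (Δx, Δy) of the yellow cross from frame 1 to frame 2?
(3.5, -2.2)

The yellow cross was at (3.4, 4.9) in frame 1 and (6.9, 2.7) in frame 2.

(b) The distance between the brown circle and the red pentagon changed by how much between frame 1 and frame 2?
+1.7

Distance in frame 1: 2.1. Distance in frame 2: 3.8.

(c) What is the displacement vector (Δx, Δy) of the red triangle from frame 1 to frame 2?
(4.6, -0.9)

The red triangle was at (5.3, 10.7) in frame 1 and (9.9, 9.8) in frame 2.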